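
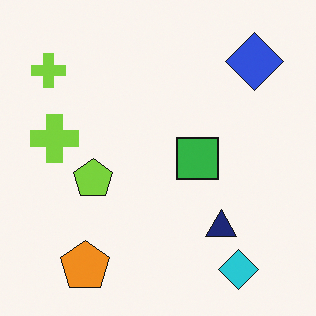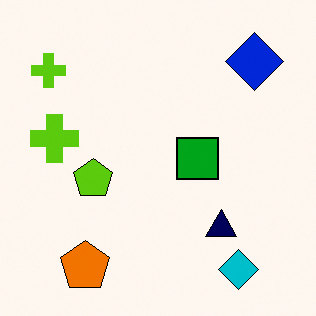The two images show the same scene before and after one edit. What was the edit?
The image was given slightly increased contrast.

Tones are pushed away from mid-grey across the whole image — a global contrast change.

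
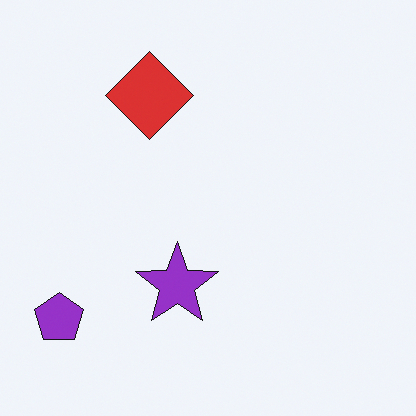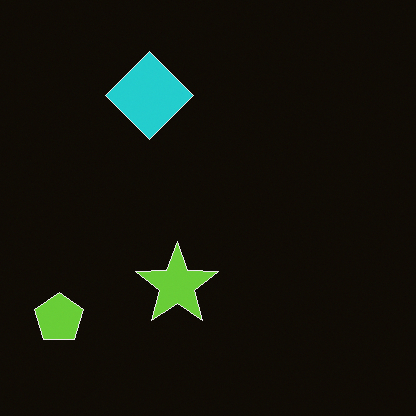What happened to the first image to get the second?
Color-inverted (negative).

The light background has become dark and every shape's color is its complement — a photographic negative.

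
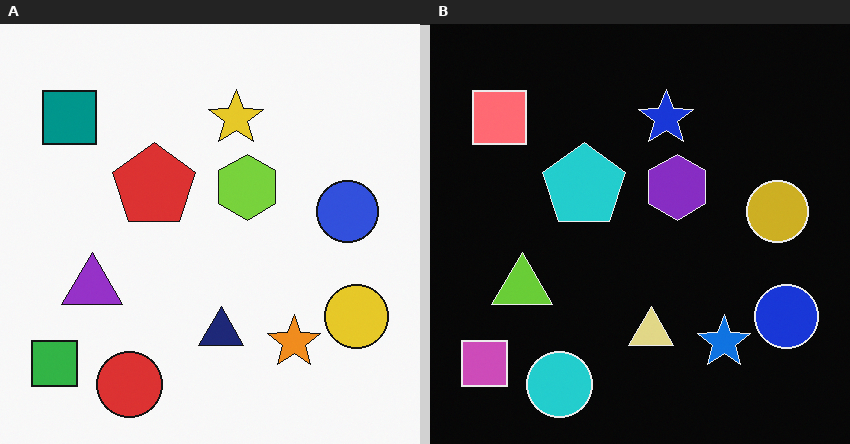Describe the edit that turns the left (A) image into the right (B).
Color-inverted (negative).

The light background has become dark and every shape's color is its complement — a photographic negative.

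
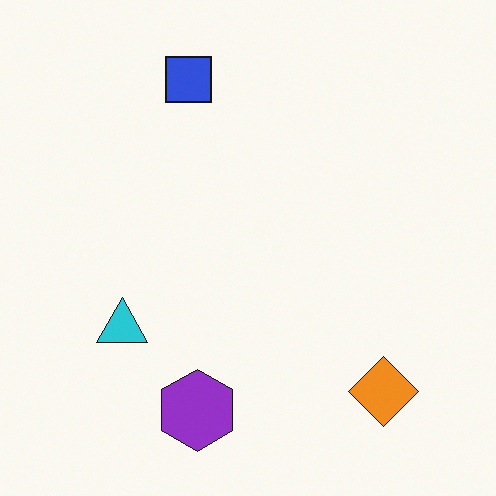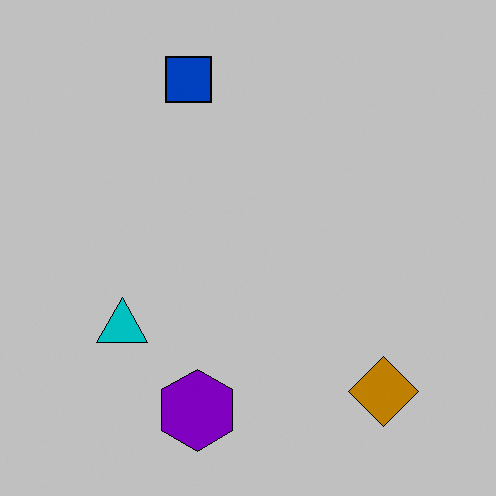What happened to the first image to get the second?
Aggressively posterized.

Each flat color has snapped to a coarser quantized level — most visibly, the near-white background has dropped to a flat grey.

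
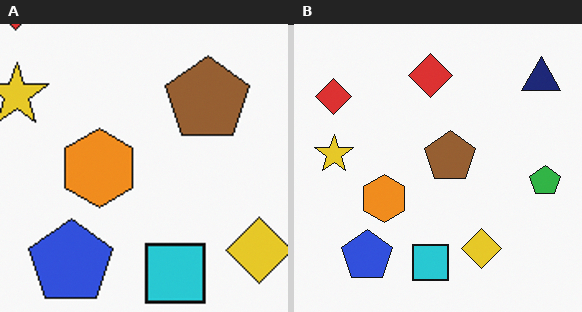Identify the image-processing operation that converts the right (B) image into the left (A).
It was cropped tightly and scaled back up.

The visible shapes are larger and the field of view is narrower; shapes near the original edges may be partly or wholly outside the frame — a crop-and-rescale.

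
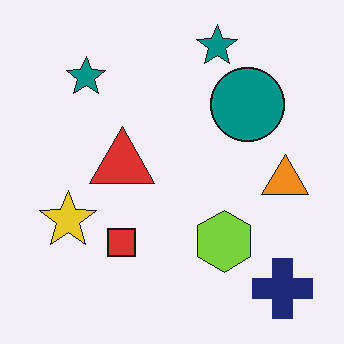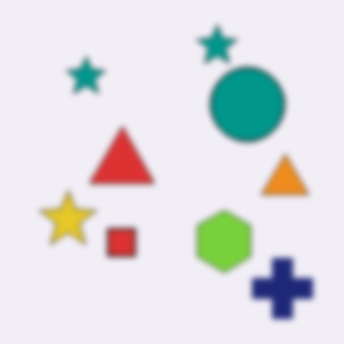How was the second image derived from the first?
The second image is the first moderately blurred.

Shape edges and outlines are uniformly softened across the whole image.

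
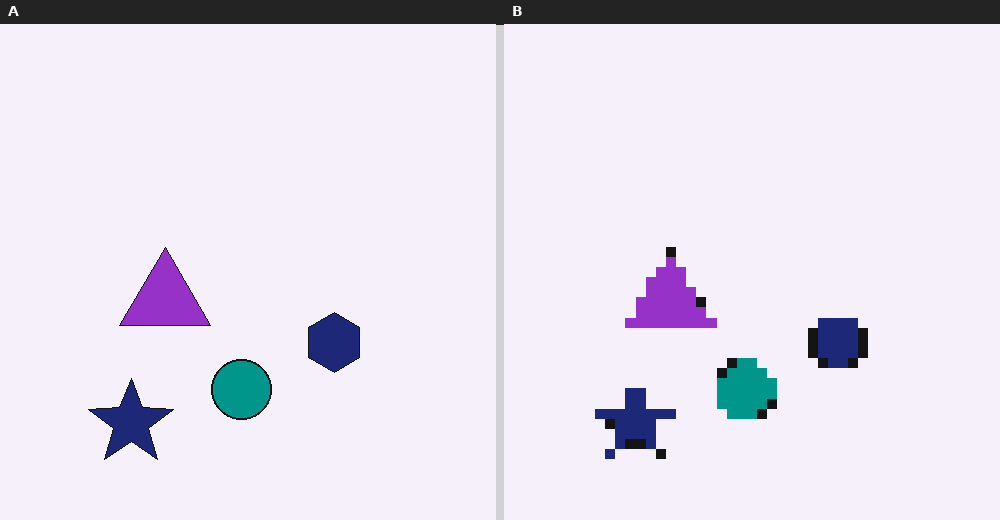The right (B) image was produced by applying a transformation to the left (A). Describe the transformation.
It was coarsely pixelated.

Shapes are reduced to large square blocks; fine edges and outlines are lost — a downscale-then-upscale (mosaic) effect.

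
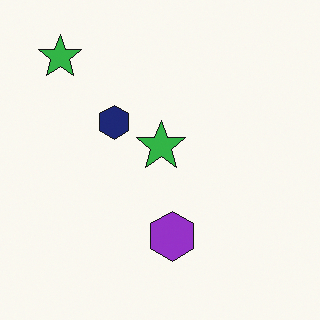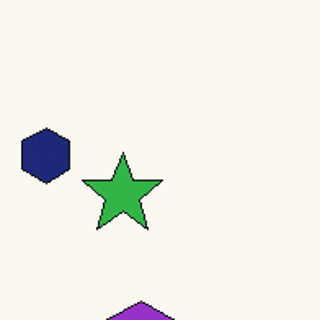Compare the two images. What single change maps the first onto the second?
It was cropped to a noticeably smaller region and rescaled.

The visible shapes are larger and the field of view is narrower; shapes near the original edges may be partly or wholly outside the frame — a crop-and-rescale.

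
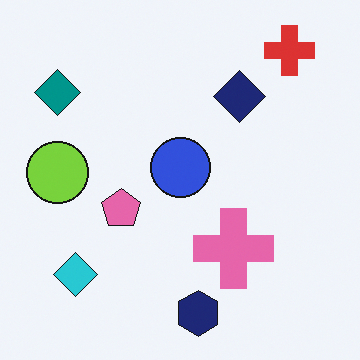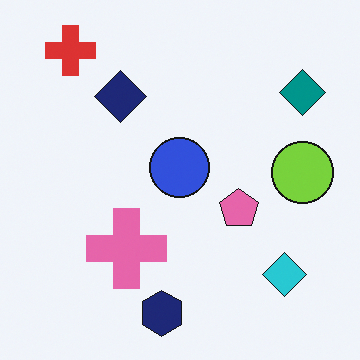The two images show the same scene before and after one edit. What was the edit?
Flipped horizontally (left ↔ right).

The teal diamond is in the top-left of the first image and the top-right of the second — shapes on opposite sides of the vertical midline have swapped in a mirror flip.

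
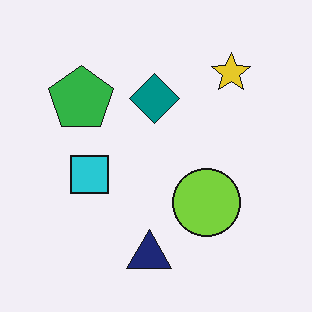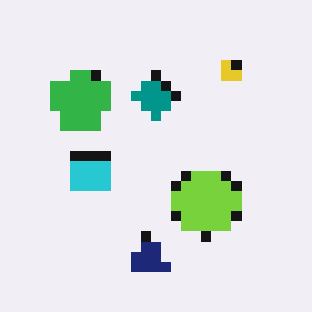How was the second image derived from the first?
The image was heavily pixelated into large blocks.

Shapes are reduced to large square blocks; fine edges and outlines are lost — a downscale-then-upscale (mosaic) effect.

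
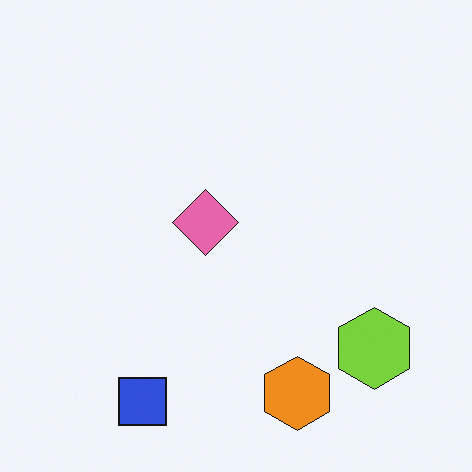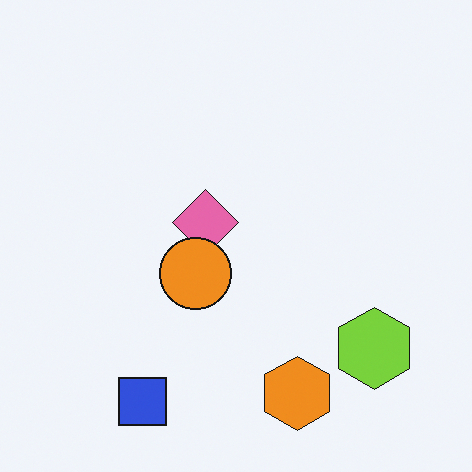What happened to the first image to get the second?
The image was overlaid with an additional orange circle.

An orange circle appears in the second image that is absent from the first.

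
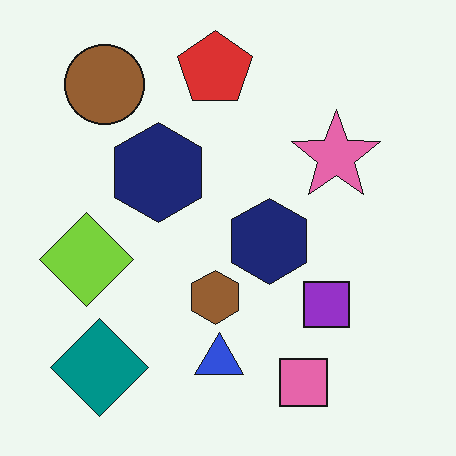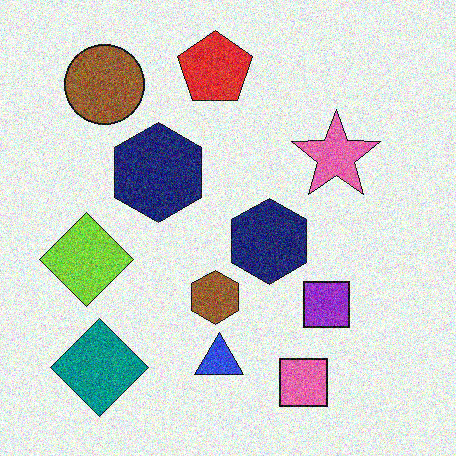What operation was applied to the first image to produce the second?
This is the original image degraded with heavy additive noise.

Random speckle covers the whole image, including the flat background.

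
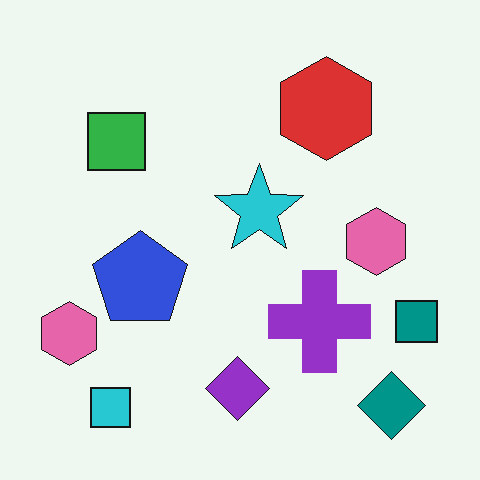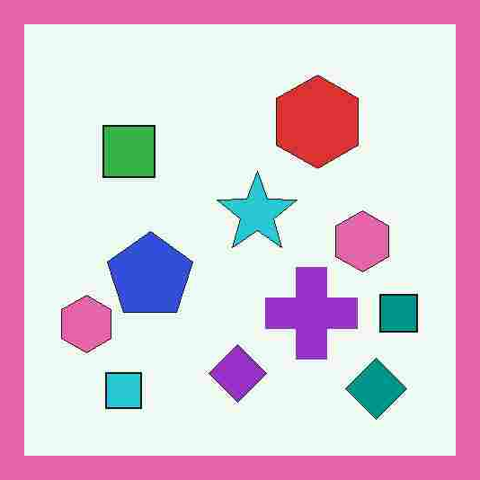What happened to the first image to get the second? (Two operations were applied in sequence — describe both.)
This is the original image heavily JPEG-compressed with obvious blocking artifacts, then framed with a pink border.

Blocky 8×8 compression artifacts appear around shape edges and the flat background shows ringing — characteristic JPEG degradation. A solid pink frame runs around the edge of the second image, with the content slightly shrunk inside it.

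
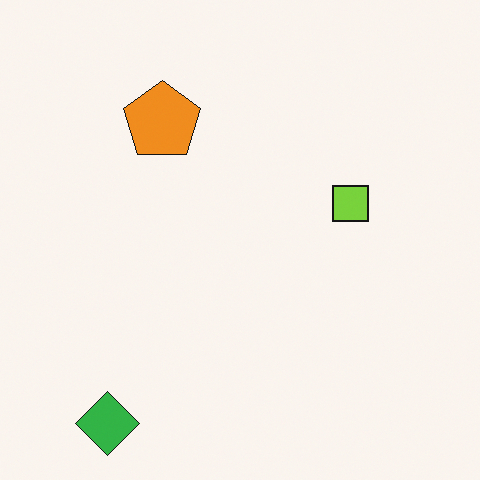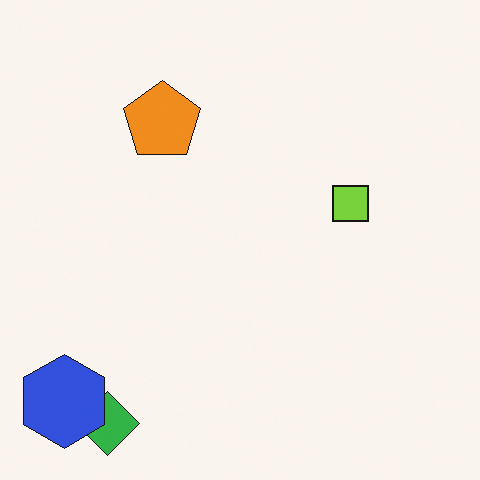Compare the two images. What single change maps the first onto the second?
Overlaid with an additional blue hexagon.

A blue hexagon appears in the second image that is absent from the first.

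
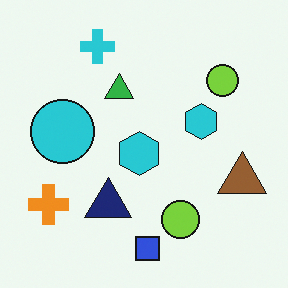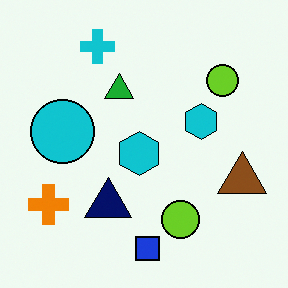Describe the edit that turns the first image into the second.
Given slightly increased contrast.

Tones are pushed away from mid-grey across the whole image — a global contrast change.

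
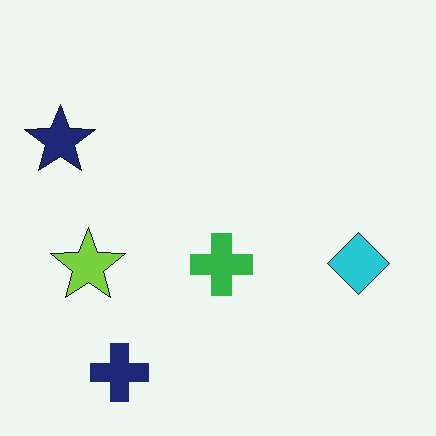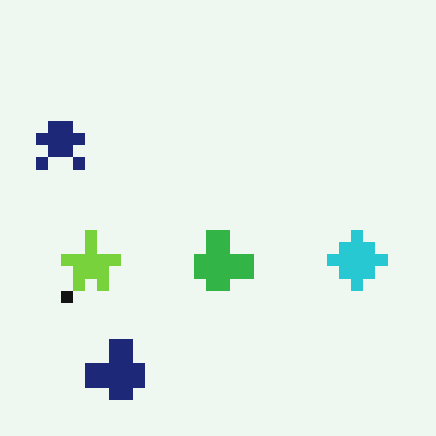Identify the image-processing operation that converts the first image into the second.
It was coarsely pixelated.

Shapes are reduced to large square blocks; fine edges and outlines are lost — a downscale-then-upscale (mosaic) effect.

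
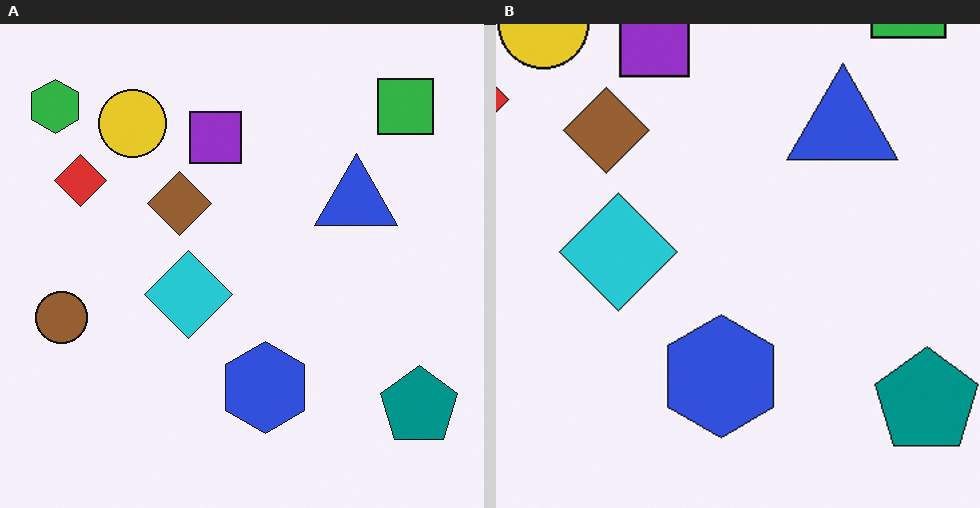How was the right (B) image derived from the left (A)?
The right (B) image is the left (A) cropped to a modestly smaller region and rescaled.

The visible shapes are larger and the field of view is narrower; shapes near the original edges may be partly or wholly outside the frame — a crop-and-rescale.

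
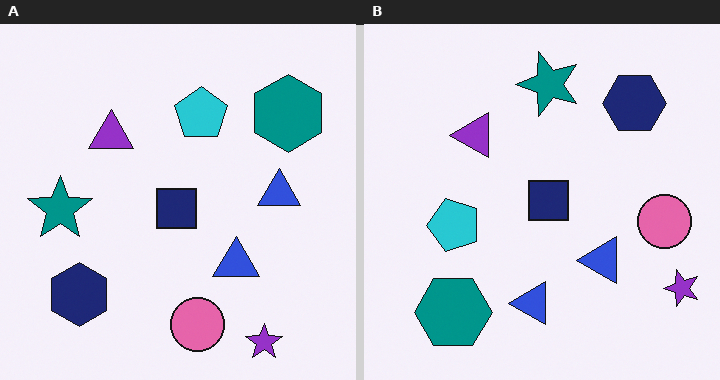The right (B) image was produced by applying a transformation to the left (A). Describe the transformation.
It was transposed (reflected across the top-left ↔ bottom-right diagonal).

Shapes have swapped their row and column positions — what was in the top-right is now in the bottom-left — a diagonal reflection.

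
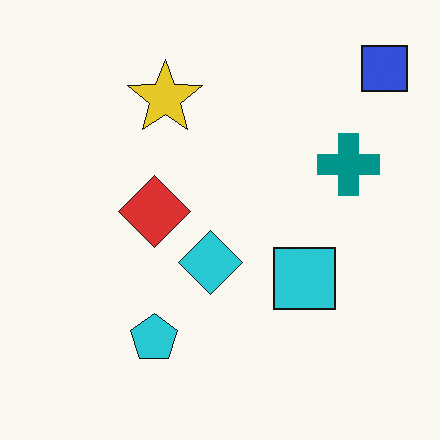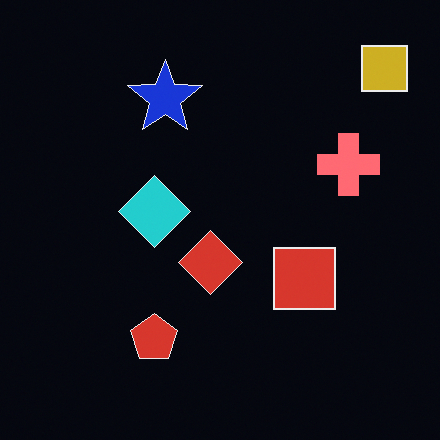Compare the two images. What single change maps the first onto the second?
The second image is the first color-inverted (negative).

The light background has become dark and every shape's color is its complement — a photographic negative.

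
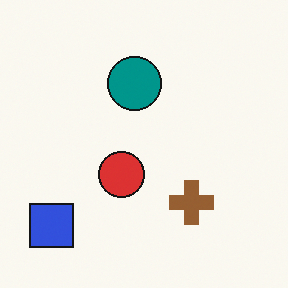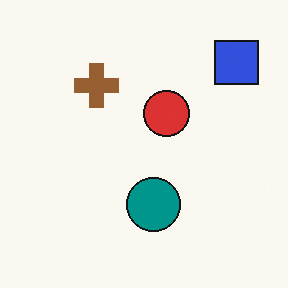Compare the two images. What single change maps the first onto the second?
The second image is the first rotated 180°.

The blue square sits in the bottom-left of the first image and the top-right of the second — consistent with a whole-image 180° rotation.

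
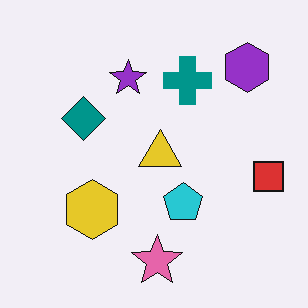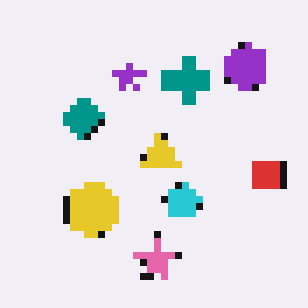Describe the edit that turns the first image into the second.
This is the original image pixelated into visible square blocks.

Shapes are reduced to large square blocks; fine edges and outlines are lost — a downscale-then-upscale (mosaic) effect.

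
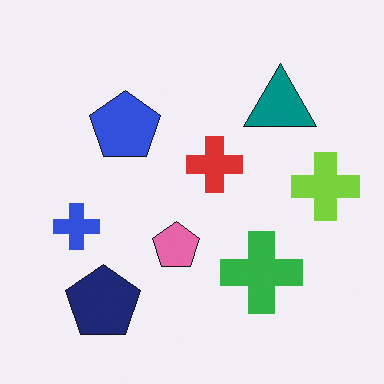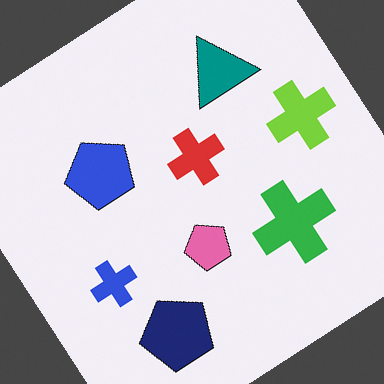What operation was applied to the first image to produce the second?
The second image is the first rotated counter-clockwise by a large amount — several tens of degrees.

Every shape is tilted by the same angle and the image corners show triangular fill wedges — a whole-image rotation by a non-right angle.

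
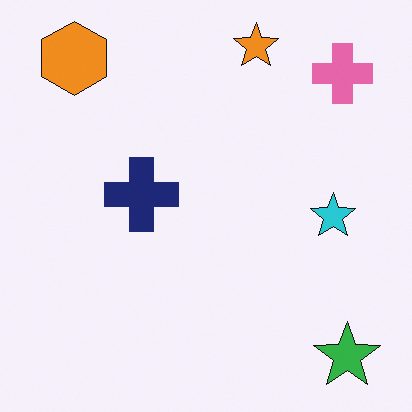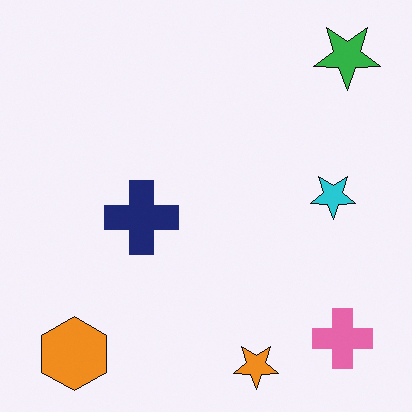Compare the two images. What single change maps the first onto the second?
It was flipped vertically (top ↔ bottom).

The orange star is in the top of the first image and the bottom of the second — shapes on opposite sides of the horizontal midline have swapped in a mirror flip.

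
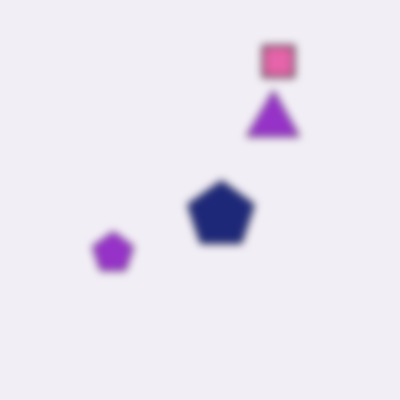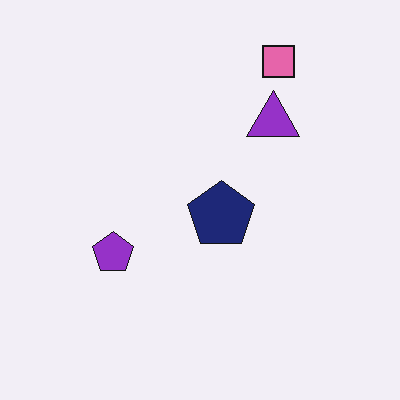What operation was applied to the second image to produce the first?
The image was noticeably gaussian-blurred.

Shape edges and outlines are uniformly softened across the whole image.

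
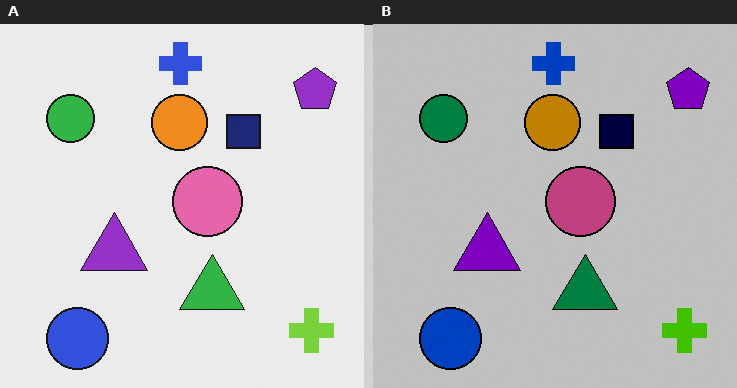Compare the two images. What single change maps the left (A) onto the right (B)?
The right (B) image is the left (A) heavily posterized to just a handful of flat colors.

Each flat color has snapped to a coarser quantized level — most visibly, the near-white background has dropped to a flat grey.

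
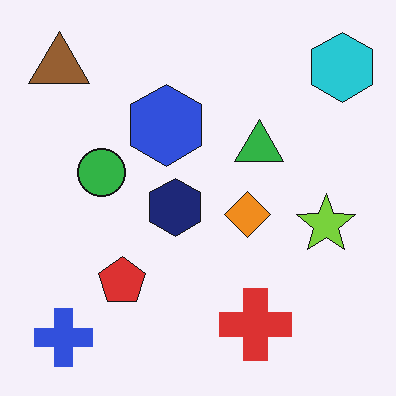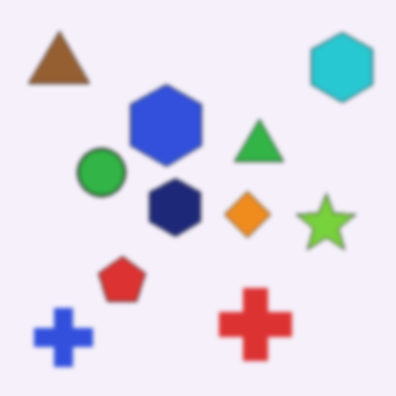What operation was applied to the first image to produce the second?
The image was lightly blurred.

Shape edges and outlines are uniformly softened across the whole image.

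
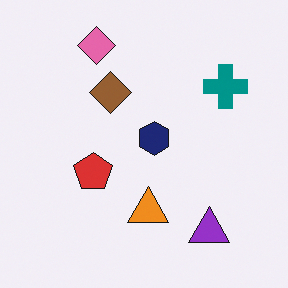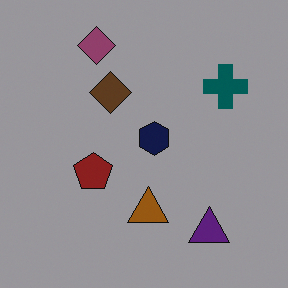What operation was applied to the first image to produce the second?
Substantially darkened.

Every pixel — background and shapes alike — is uniformly darkened.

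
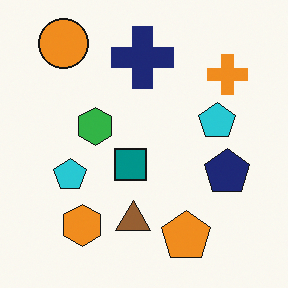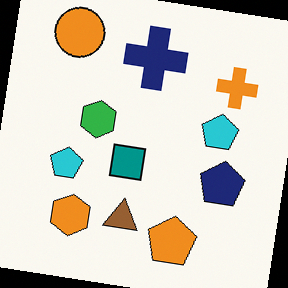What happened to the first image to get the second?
It was rotated clockwise by a slight angle.

Every shape is tilted by the same angle and the image corners show triangular fill wedges — a whole-image rotation by a non-right angle.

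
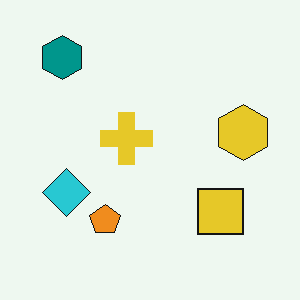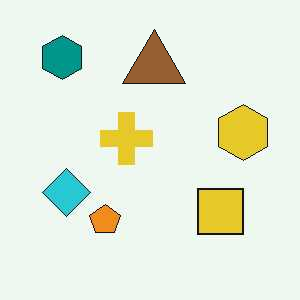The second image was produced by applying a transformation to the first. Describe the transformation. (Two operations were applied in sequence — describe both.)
JPEG-compressed with visible artifacts, then overlaid with an additional brown triangle.

Blocky 8×8 compression artifacts appear around shape edges and the flat background shows ringing — characteristic JPEG degradation. A brown triangle appears in the second image that is absent from the first.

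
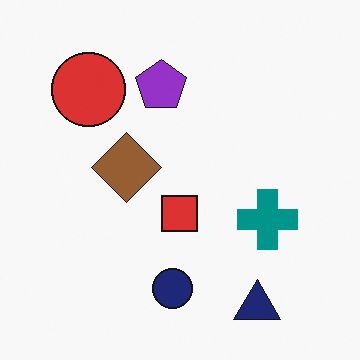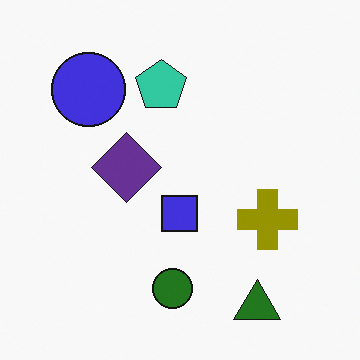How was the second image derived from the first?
The transformation is: hue-shifted by a large amount.

Every shape's color has rotated by the same amount around the hue wheel — a uniform hue shift.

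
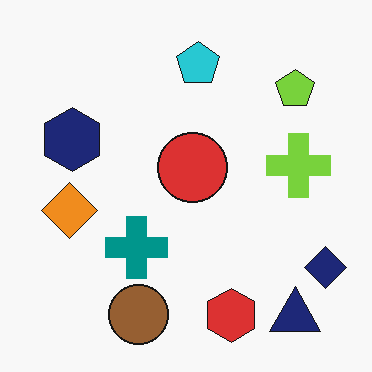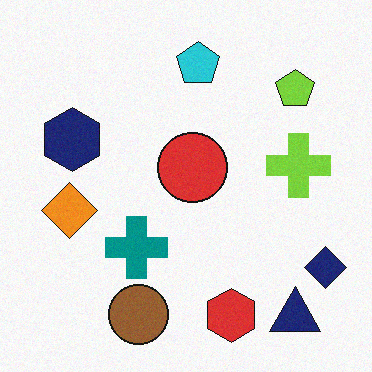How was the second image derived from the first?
The second image is the first degraded with subtle gaussian noise.

Random speckle covers the whole image, including the flat background.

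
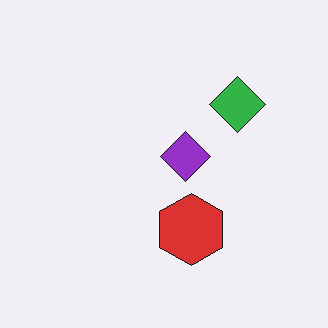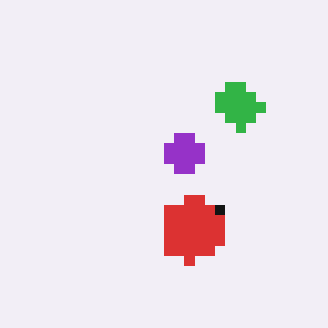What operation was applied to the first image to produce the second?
It was coarsely pixelated.

Shapes are reduced to large square blocks; fine edges and outlines are lost — a downscale-then-upscale (mosaic) effect.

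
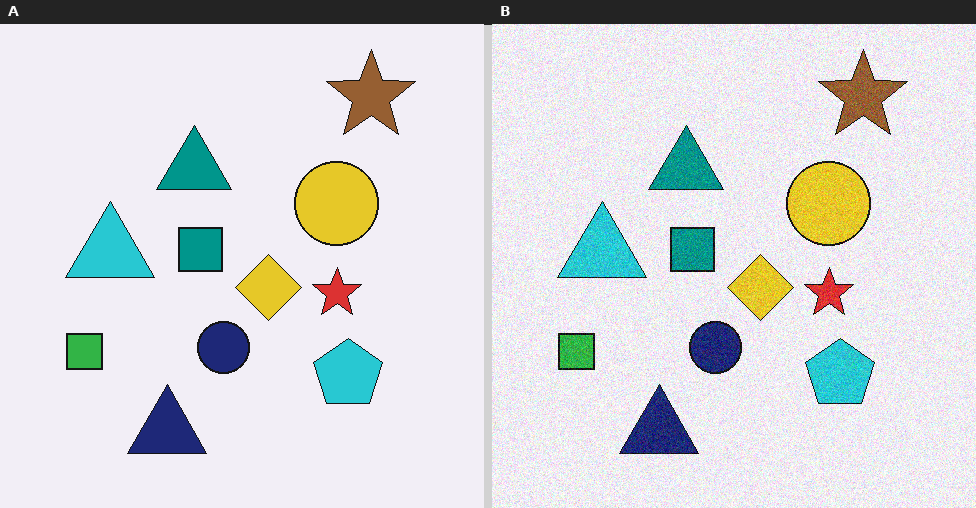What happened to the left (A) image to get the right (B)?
The image was degraded with visible gaussian noise.

Random speckle covers the whole image, including the flat background.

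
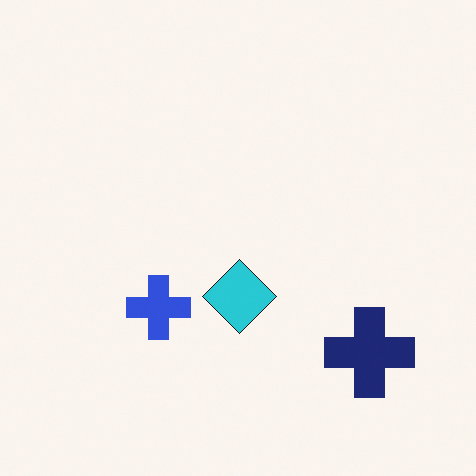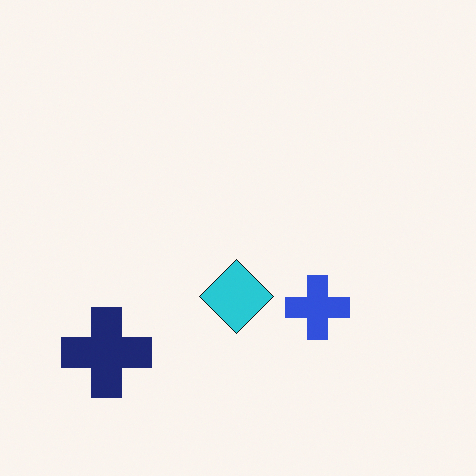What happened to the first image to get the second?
The transformation is: flipped horizontally (left ↔ right).

The navy cross is in the bottom-right of the first image and the bottom-left of the second — shapes on opposite sides of the vertical midline have swapped in a mirror flip.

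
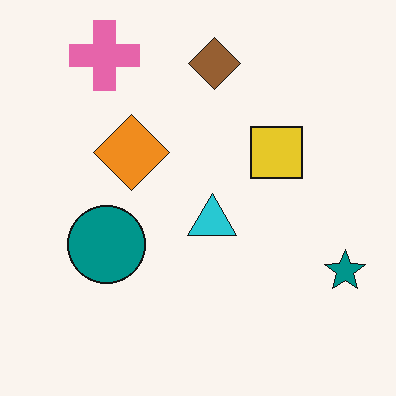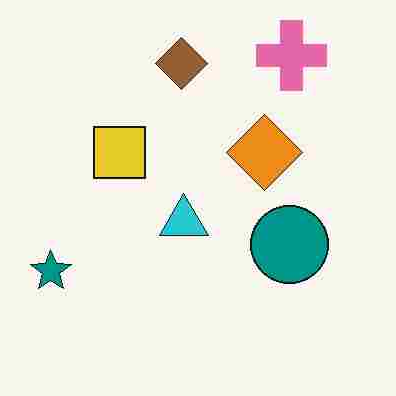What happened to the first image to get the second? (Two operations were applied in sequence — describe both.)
The second image is the first heavily JPEG-compressed with obvious blocking artifacts, then flipped horizontally (left ↔ right).

Blocky 8×8 compression artifacts appear around shape edges and the flat background shows ringing — characteristic JPEG degradation. The teal star is in the bottom-right of the first image and the bottom-left of the second — shapes on opposite sides of the vertical midline have swapped in a mirror flip.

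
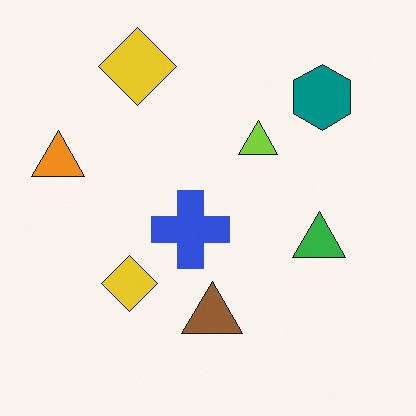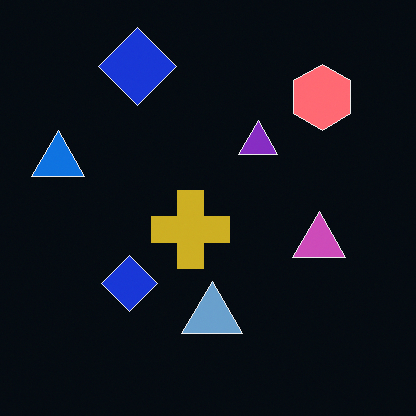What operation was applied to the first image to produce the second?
The transformation is: color-inverted (negative).

The light background has become dark and every shape's color is its complement — a photographic negative.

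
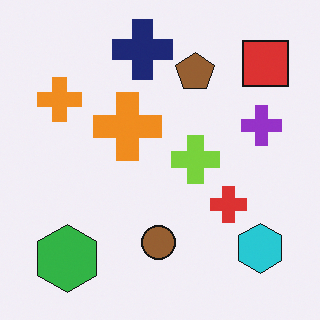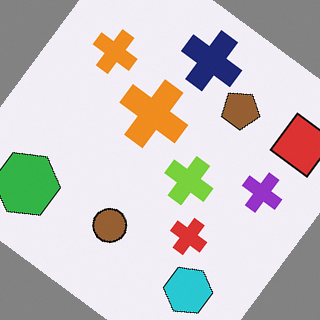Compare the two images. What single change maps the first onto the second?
The second image is the first rotated clockwise by a large amount — several tens of degrees.

Every shape is tilted by the same angle and the image corners show triangular fill wedges — a whole-image rotation by a non-right angle.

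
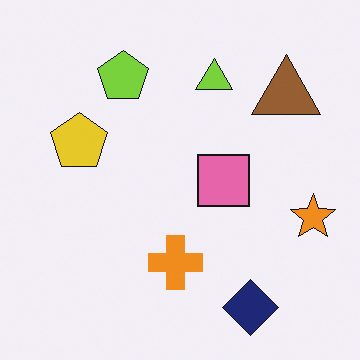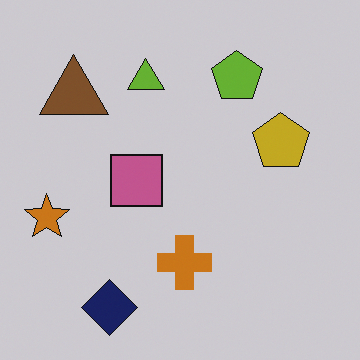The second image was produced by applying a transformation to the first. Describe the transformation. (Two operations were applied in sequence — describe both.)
It was darkened a little, then flipped horizontally (left ↔ right).

Every pixel — background and shapes alike — is uniformly darkened. The orange star is in the right of the first image and the left of the second — shapes on opposite sides of the vertical midline have swapped in a mirror flip.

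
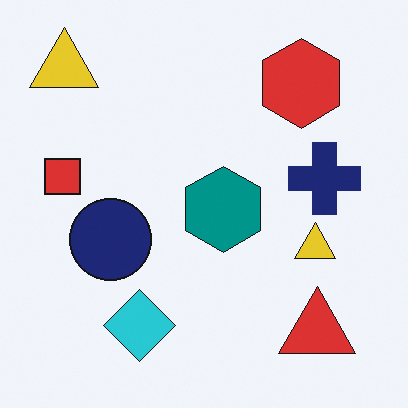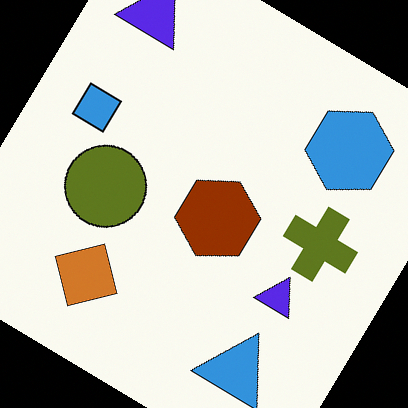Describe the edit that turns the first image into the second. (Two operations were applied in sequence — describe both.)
Rotated clockwise by a large amount — several tens of degrees, then hue-shifted by a large amount.

Every shape is tilted by the same angle and the image corners show triangular fill wedges — a whole-image rotation by a non-right angle. Every shape's color has rotated by the same amount around the hue wheel — a uniform hue shift.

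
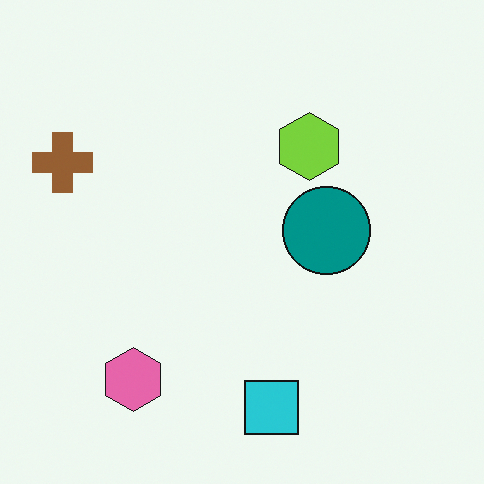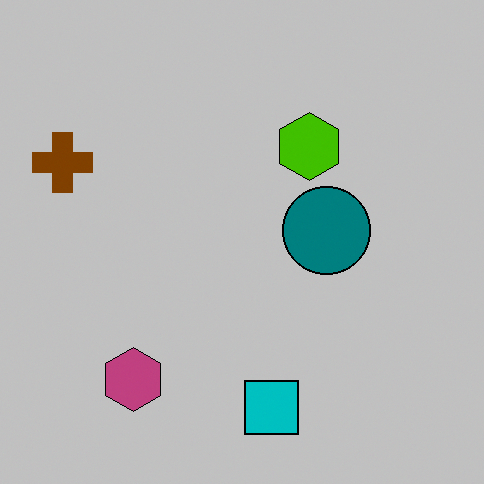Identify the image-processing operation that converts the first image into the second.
It was heavily posterized to just a handful of flat colors.

Each flat color has snapped to a coarser quantized level — most visibly, the near-white background has dropped to a flat grey.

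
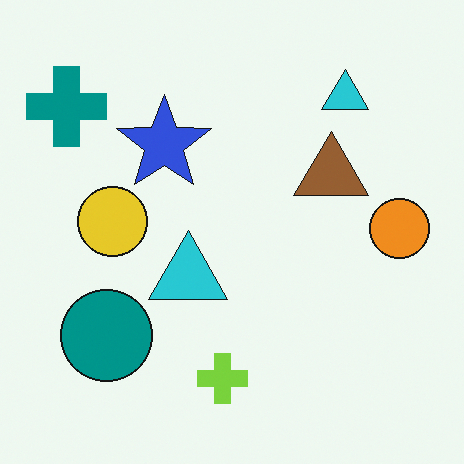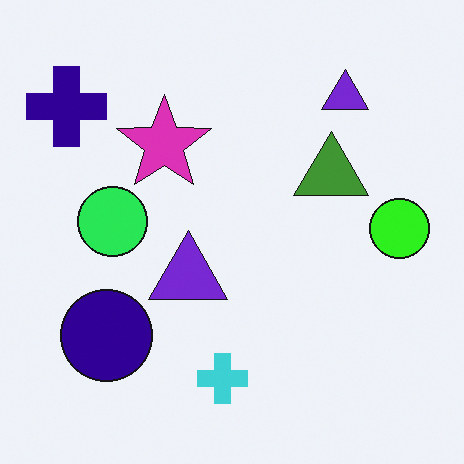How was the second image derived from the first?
The image was hue-shifted through roughly a third of the color wheel.

Every shape's color has rotated by the same amount around the hue wheel — a uniform hue shift.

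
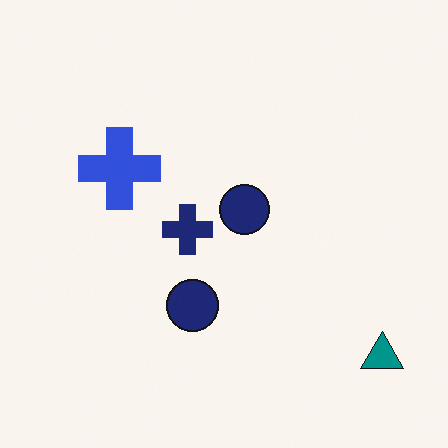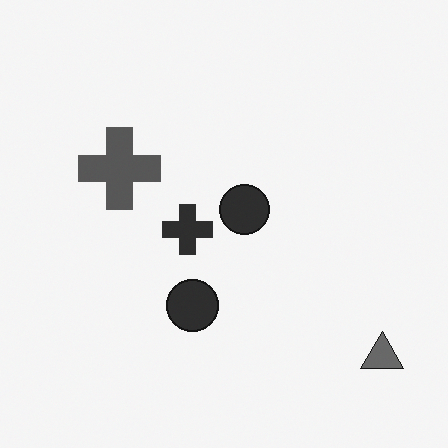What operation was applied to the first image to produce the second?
This is the original image converted to grayscale.

All color is removed — every shape is now a shade of grey.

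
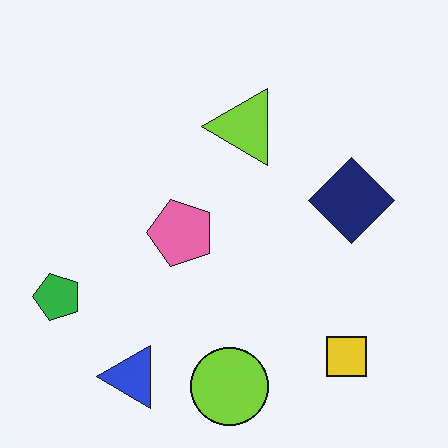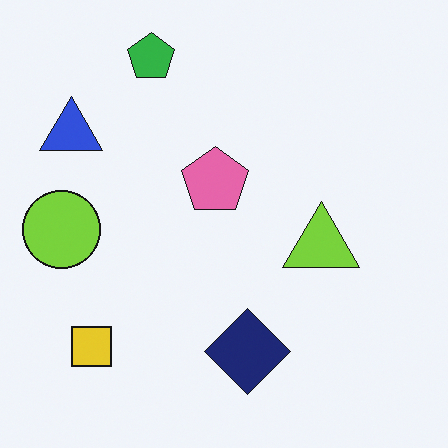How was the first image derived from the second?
Rotated 90° counter-clockwise.

The green pentagon sits in the top of the second image and the left of the first — consistent with a whole-image 90° counter-clockwise rotation.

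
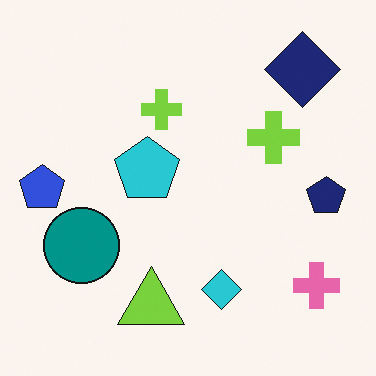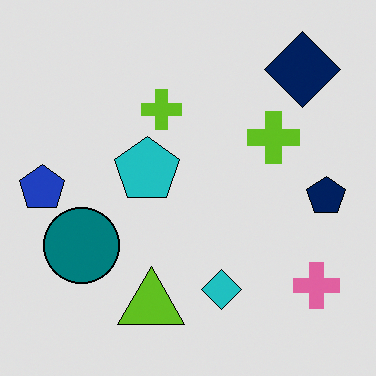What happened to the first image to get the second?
Moderately posterized.

Each flat color has snapped to a coarser quantized level — most visibly, the near-white background has dropped to a flat grey.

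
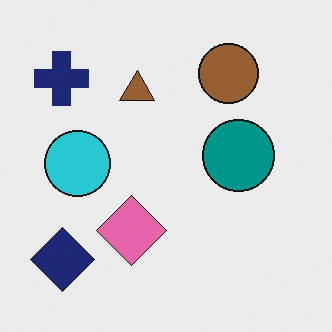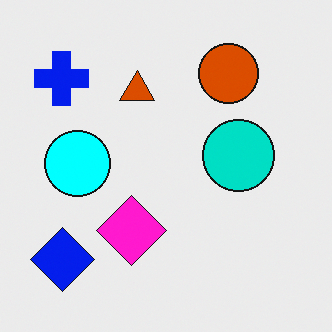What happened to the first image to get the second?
The transformation is: made much more vivid (saturation change).

All colors are more vivid — a global saturation change.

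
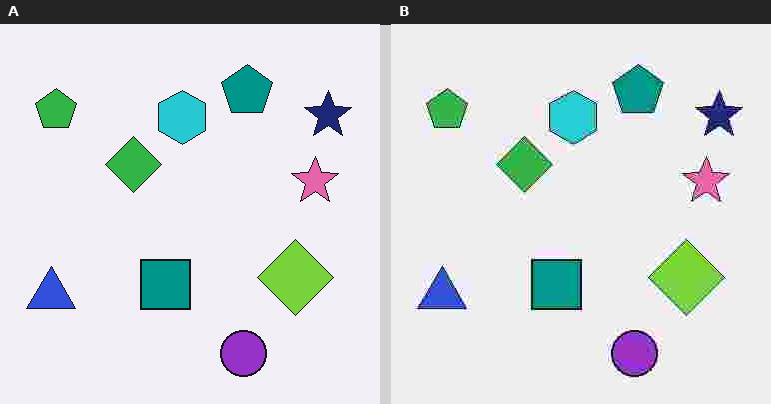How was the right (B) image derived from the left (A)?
This is the original image degraded with heavy JPEG compression.

Blocky 8×8 compression artifacts appear around shape edges and the flat background shows ringing — characteristic JPEG degradation.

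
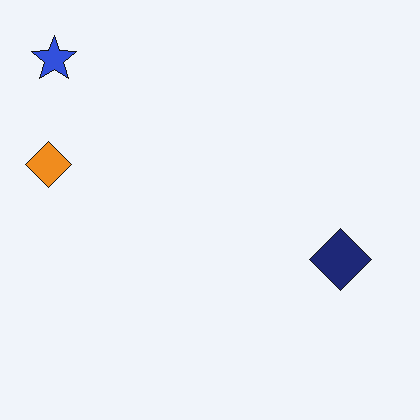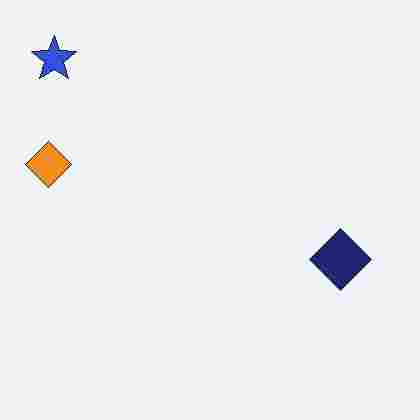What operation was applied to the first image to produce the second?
Heavily JPEG-compressed with obvious blocking artifacts.

Blocky 8×8 compression artifacts appear around shape edges and the flat background shows ringing — characteristic JPEG degradation.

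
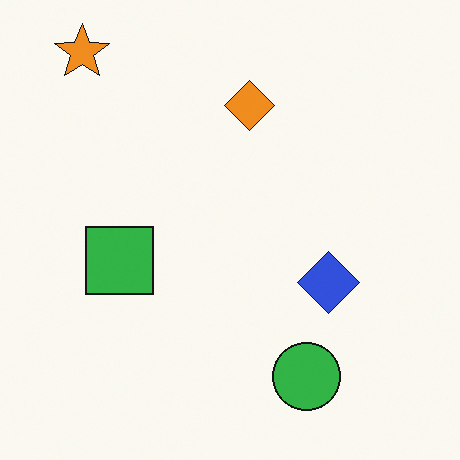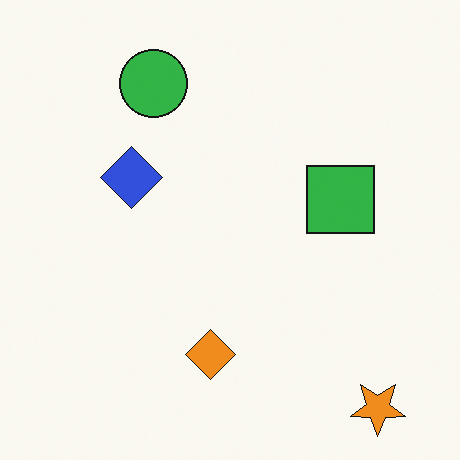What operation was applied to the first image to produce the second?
Rotated 180°.

The orange star sits in the top-left of the first image and the bottom-right of the second — consistent with a whole-image 180° rotation.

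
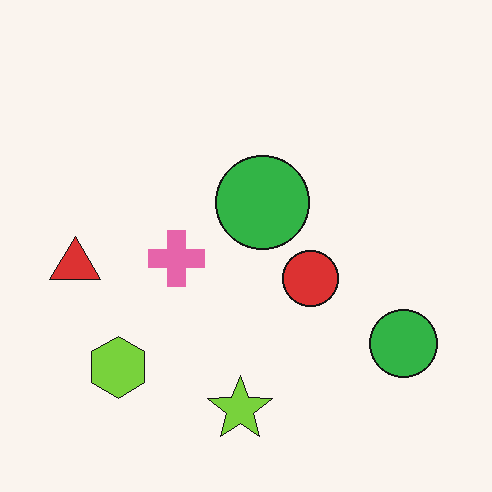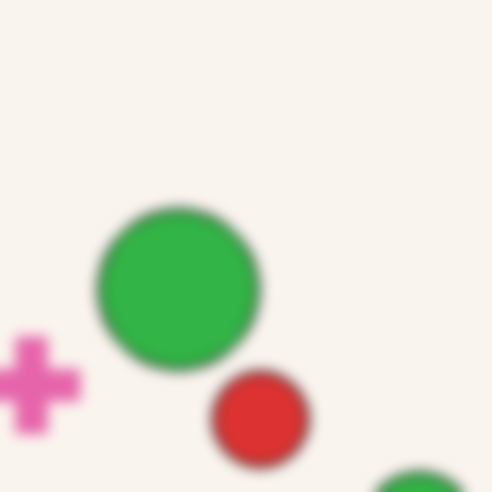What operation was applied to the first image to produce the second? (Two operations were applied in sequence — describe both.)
This is the original image cropped tightly and scaled back up, then heavily blurred.

The visible shapes are larger and the field of view is narrower; shapes near the original edges may be partly or wholly outside the frame — a crop-and-rescale. Shape edges and outlines are uniformly softened across the whole image.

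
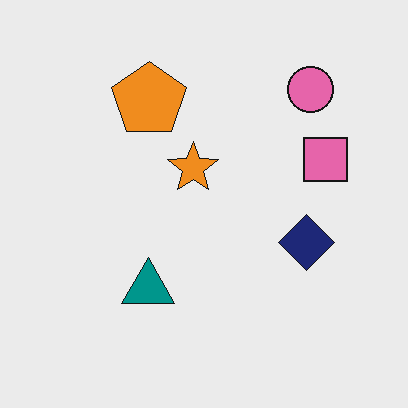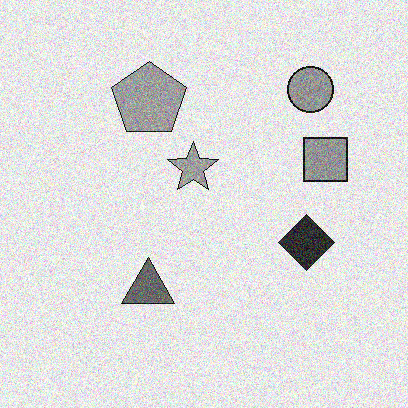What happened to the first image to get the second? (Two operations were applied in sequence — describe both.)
This is the original image converted to grayscale, then degraded with moderate additive noise.

All color is removed — every shape is now a shade of grey. Random speckle covers the whole image, including the flat background.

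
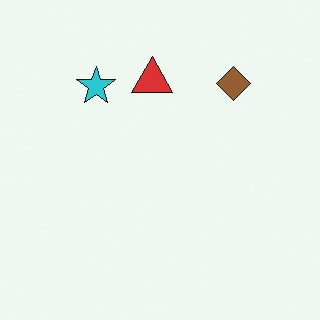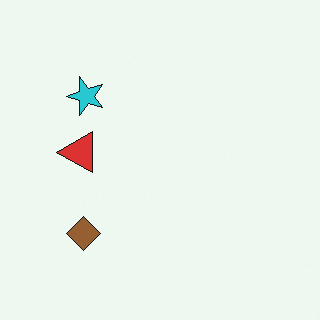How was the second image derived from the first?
This is the original image transposed (reflected across the top-left ↔ bottom-right diagonal).

Shapes have swapped their row and column positions — what was in the top-right is now in the bottom-left — a diagonal reflection.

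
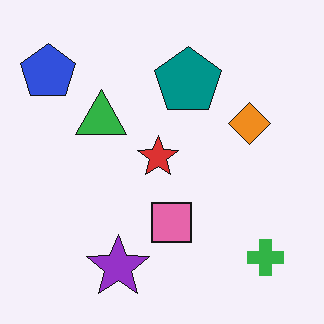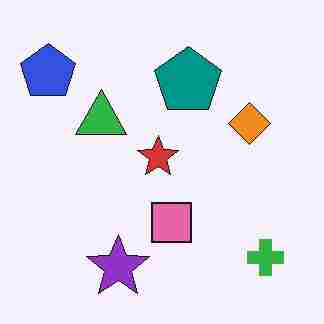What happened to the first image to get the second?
Heavily JPEG-compressed with obvious blocking artifacts.

Blocky 8×8 compression artifacts appear around shape edges and the flat background shows ringing — characteristic JPEG degradation.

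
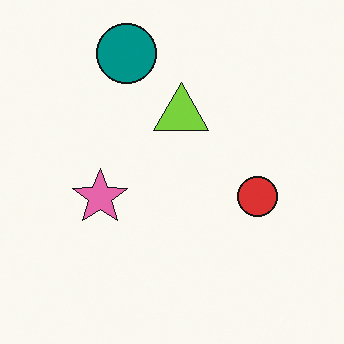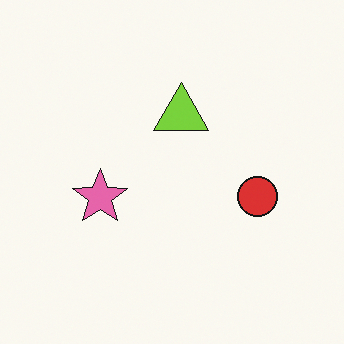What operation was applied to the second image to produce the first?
The image was overlaid with an additional teal circle.

A teal circle appears in the first image that is absent from the second.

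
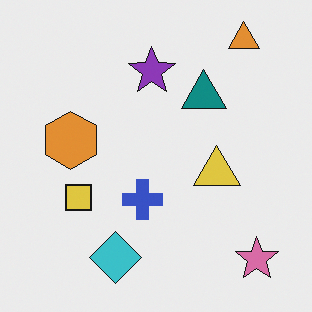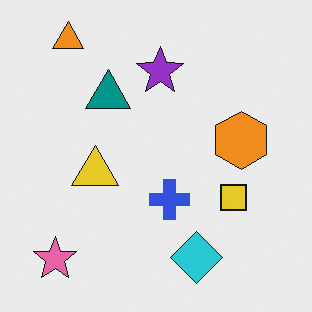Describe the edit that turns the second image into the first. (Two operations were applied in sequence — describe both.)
Flipped horizontally (left ↔ right), then slightly desaturated.

The pink star is in the bottom-left of the second image and the bottom-right of the first — shapes on opposite sides of the vertical midline have swapped in a mirror flip. All colors are more muted and greyish — a global saturation change.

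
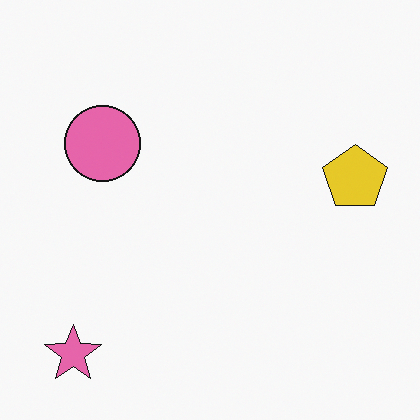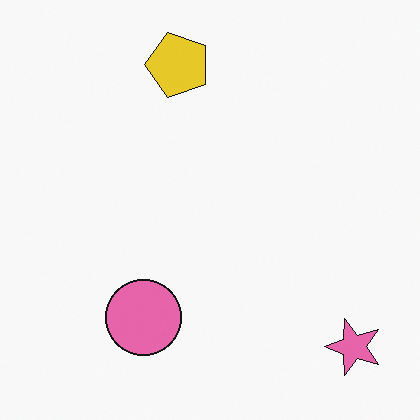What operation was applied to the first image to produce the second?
The second image is the first rotated 90° counter-clockwise.

The pink star sits in the bottom-left of the first image and the bottom-right of the second — consistent with a whole-image 90° counter-clockwise rotation.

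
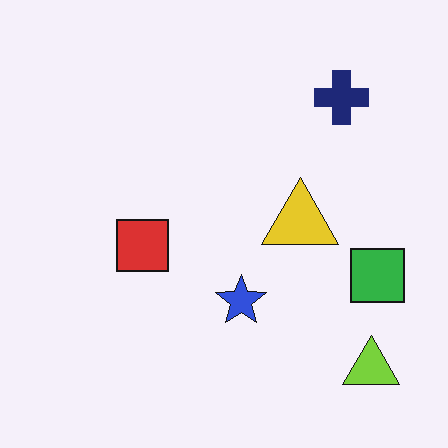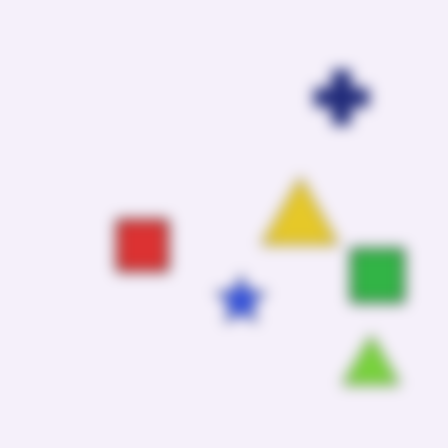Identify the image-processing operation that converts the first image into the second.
The second image is the first heavily blurred.

Shape edges and outlines are uniformly softened across the whole image.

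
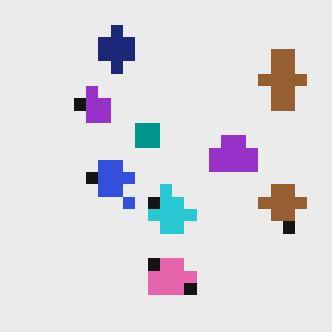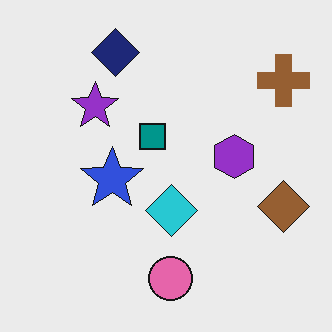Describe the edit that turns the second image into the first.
This is the original image coarsely pixelated.

Shapes are reduced to large square blocks; fine edges and outlines are lost — a downscale-then-upscale (mosaic) effect.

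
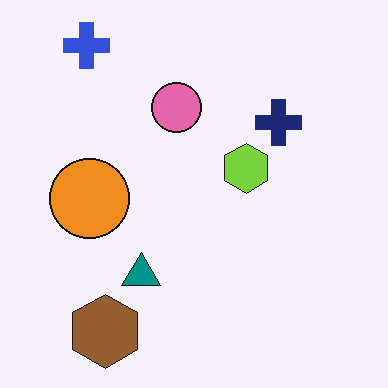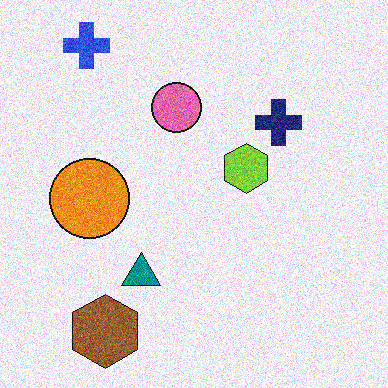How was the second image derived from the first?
Degraded with a thick layer of grain.

Random speckle covers the whole image, including the flat background.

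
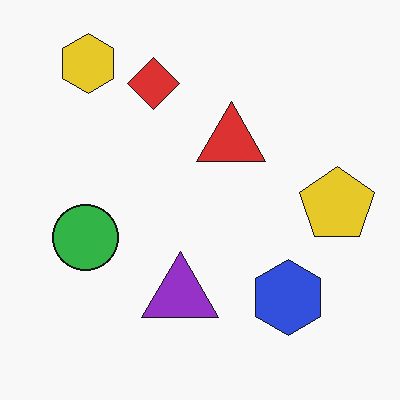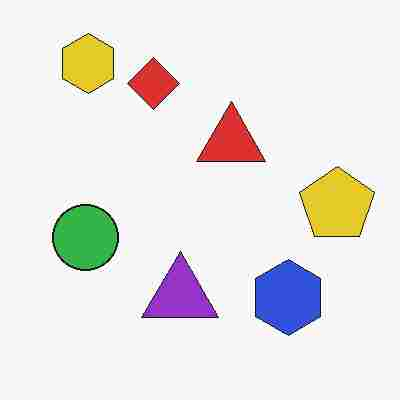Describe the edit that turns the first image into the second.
This is the original image heavily JPEG-compressed with obvious blocking artifacts.

Blocky 8×8 compression artifacts appear around shape edges and the flat background shows ringing — characteristic JPEG degradation.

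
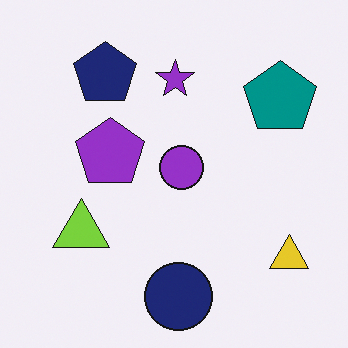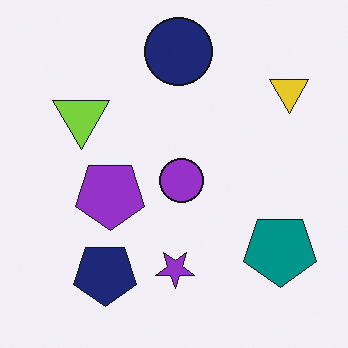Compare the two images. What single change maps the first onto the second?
Flipped vertically (top ↔ bottom).

The navy circle is in the bottom of the first image and the top of the second — shapes on opposite sides of the horizontal midline have swapped in a mirror flip.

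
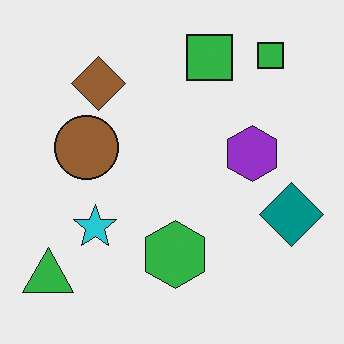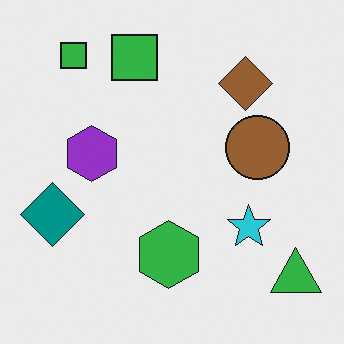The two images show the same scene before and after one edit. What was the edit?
The image was flipped horizontally (left ↔ right).

The green triangle is in the bottom-left of the first image and the bottom-right of the second — shapes on opposite sides of the vertical midline have swapped in a mirror flip.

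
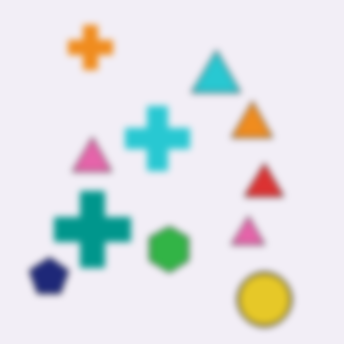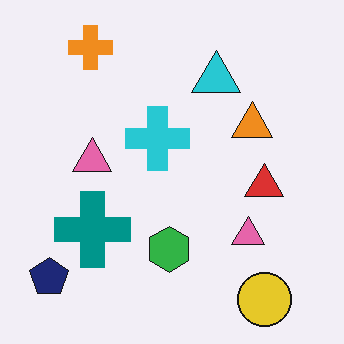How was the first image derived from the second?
The transformation is: moderately blurred.

Shape edges and outlines are uniformly softened across the whole image.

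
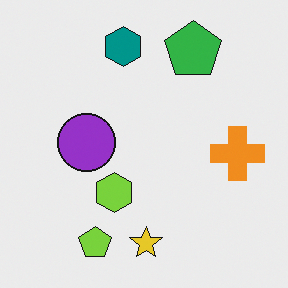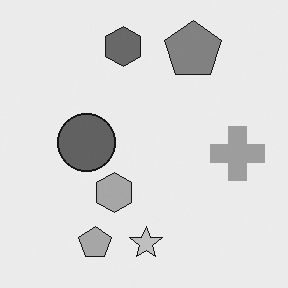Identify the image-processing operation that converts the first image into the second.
Converted to grayscale.

All color is removed — every shape is now a shade of grey.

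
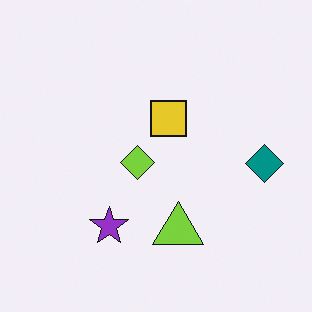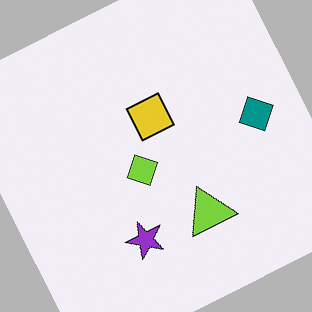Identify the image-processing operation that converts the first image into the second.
It was rotated counter-clockwise by a clearly visible amount.

Every shape is tilted by the same angle and the image corners show triangular fill wedges — a whole-image rotation by a non-right angle.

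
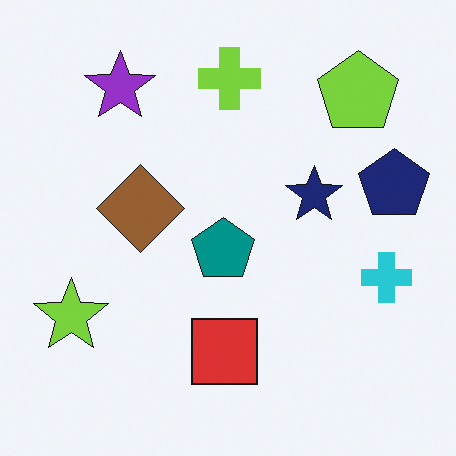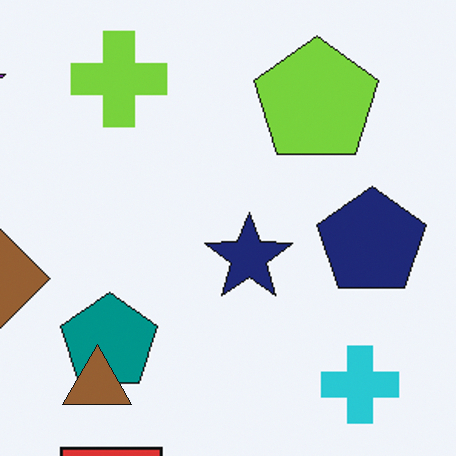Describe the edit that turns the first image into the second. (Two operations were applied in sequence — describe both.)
The second image is the first cropped to a modestly smaller region and rescaled, then overlaid with an additional brown triangle.

The visible shapes are larger and the field of view is narrower; shapes near the original edges may be partly or wholly outside the frame — a crop-and-rescale. A brown triangle appears in the second image that is absent from the first.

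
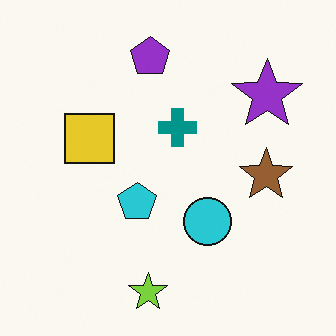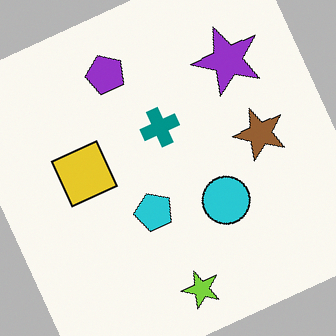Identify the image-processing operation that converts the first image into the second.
This is the original image rotated counter-clockwise by a moderate amount.

Every shape is tilted by the same angle and the image corners show triangular fill wedges — a whole-image rotation by a non-right angle.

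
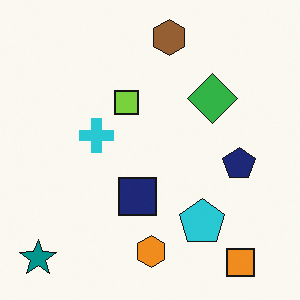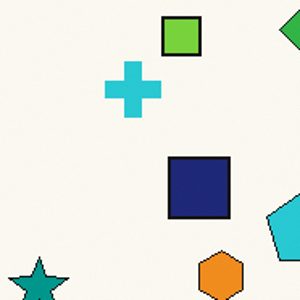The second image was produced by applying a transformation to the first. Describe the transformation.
The transformation is: cropped to a modestly smaller region and rescaled.

The visible shapes are larger and the field of view is narrower; shapes near the original edges may be partly or wholly outside the frame — a crop-and-rescale.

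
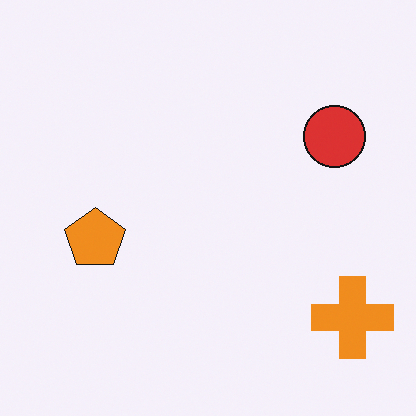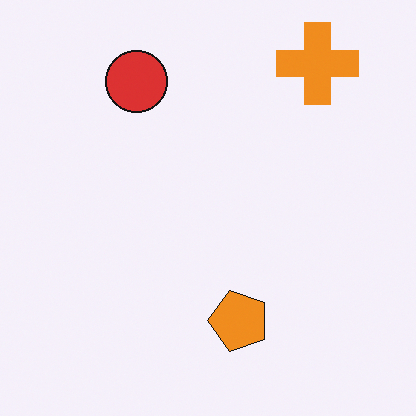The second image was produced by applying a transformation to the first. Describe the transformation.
The transformation is: rotated 90° counter-clockwise.

The orange cross sits in the bottom-right of the first image and the top-right of the second — consistent with a whole-image 90° counter-clockwise rotation.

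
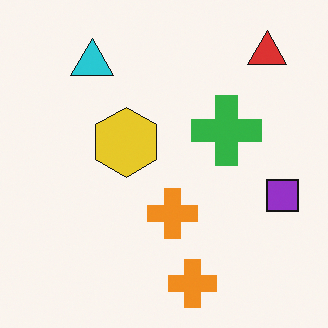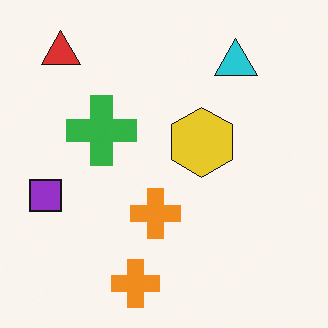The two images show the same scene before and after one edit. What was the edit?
The image was flipped horizontally (left ↔ right).

The purple square is in the right of the first image and the left of the second — shapes on opposite sides of the vertical midline have swapped in a mirror flip.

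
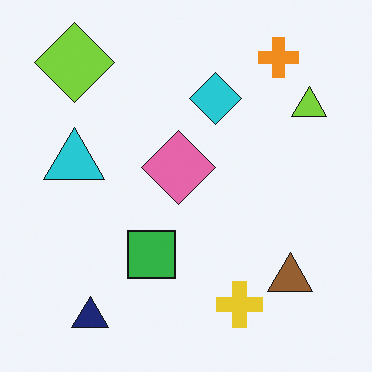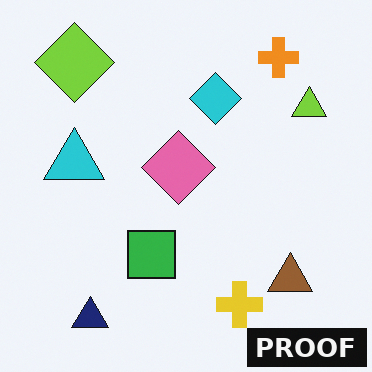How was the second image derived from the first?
The image was watermarked with the text "PROOF" in the lower-right corner.

A dark label reading "PROOF" appears in the lower-right corner.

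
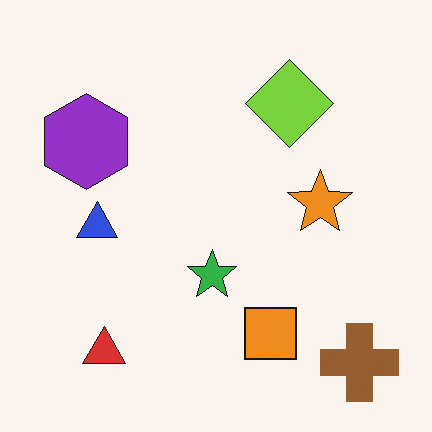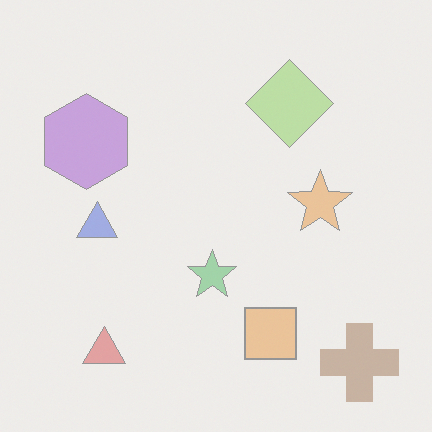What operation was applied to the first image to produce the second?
This is the original image given much lower contrast.

Tones are pushed toward mid-grey across the whole image — a global contrast change.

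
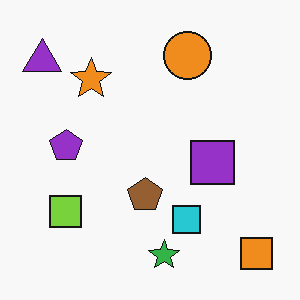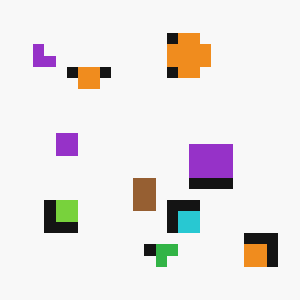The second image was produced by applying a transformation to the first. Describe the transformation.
It was coarsely pixelated.

Shapes are reduced to large square blocks; fine edges and outlines are lost — a downscale-then-upscale (mosaic) effect.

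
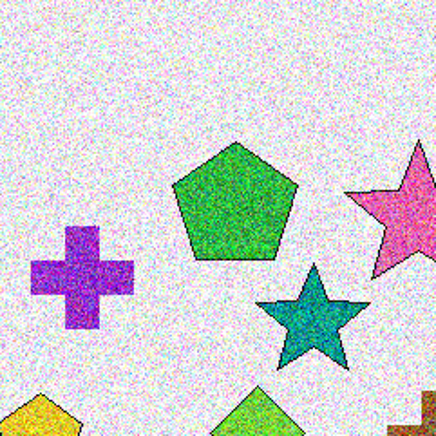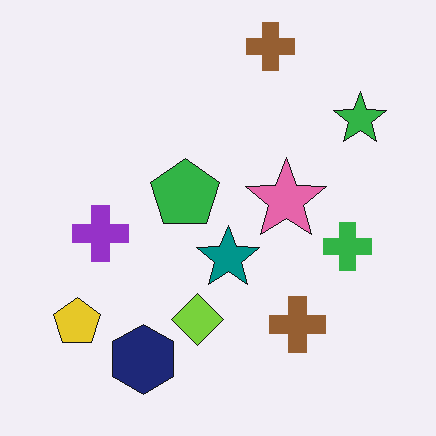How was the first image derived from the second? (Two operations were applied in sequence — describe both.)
This is the original image degraded with strong gaussian noise, then cropped to a noticeably smaller region and rescaled.

Random speckle covers the whole image, including the flat background. The visible shapes are larger and the field of view is narrower; shapes near the original edges may be partly or wholly outside the frame — a crop-and-rescale.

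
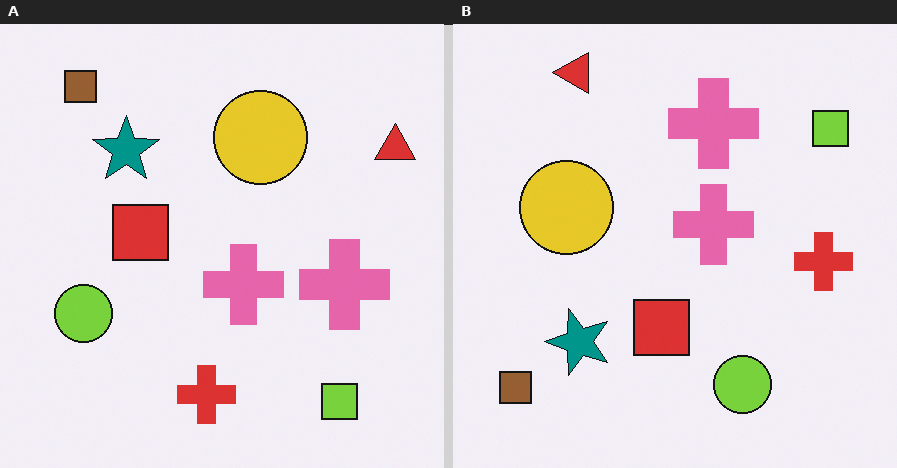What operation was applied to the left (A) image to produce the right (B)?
The right (B) image is the left (A) rotated 90° counter-clockwise.

The brown square sits in the top-left of the left (A) image and the bottom-left of the right (B) — consistent with a whole-image 90° counter-clockwise rotation.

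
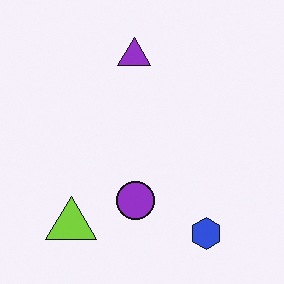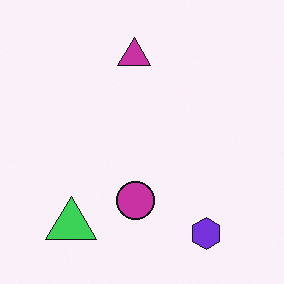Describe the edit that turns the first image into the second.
The image was hue-shifted by a small amount.

Every shape's color has rotated by the same amount around the hue wheel — a uniform hue shift.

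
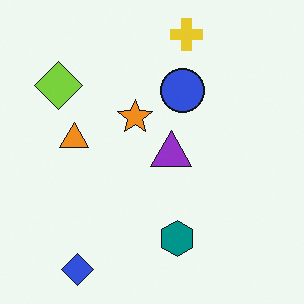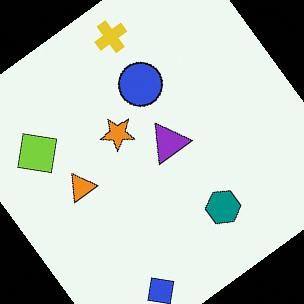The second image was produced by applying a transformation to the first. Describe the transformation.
The transformation is: rotated counter-clockwise by a large amount — several tens of degrees.

Every shape is tilted by the same angle and the image corners show triangular fill wedges — a whole-image rotation by a non-right angle.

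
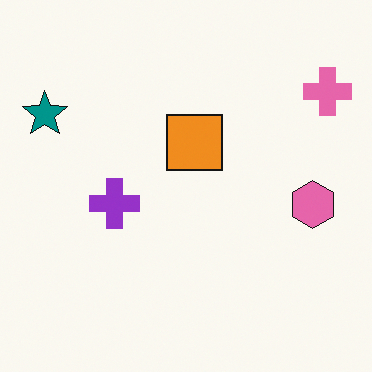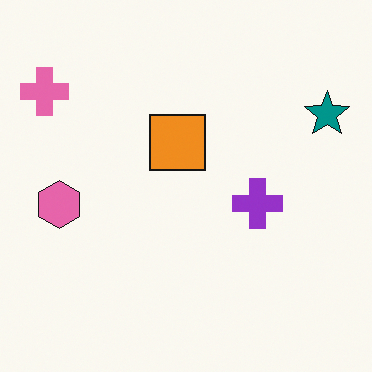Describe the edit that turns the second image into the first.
The image was flipped horizontally (left ↔ right).

The pink cross is in the top-left of the second image and the top-right of the first — shapes on opposite sides of the vertical midline have swapped in a mirror flip.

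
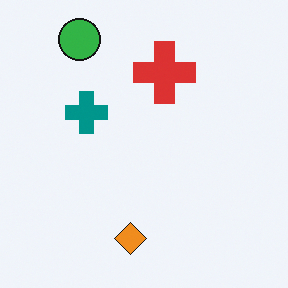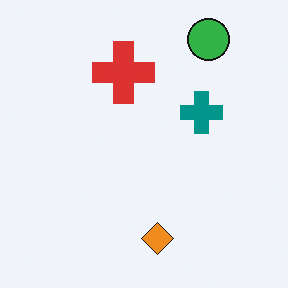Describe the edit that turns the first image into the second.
Flipped horizontally (left ↔ right).

The green circle is in the top-left of the first image and the top-right of the second — shapes on opposite sides of the vertical midline have swapped in a mirror flip.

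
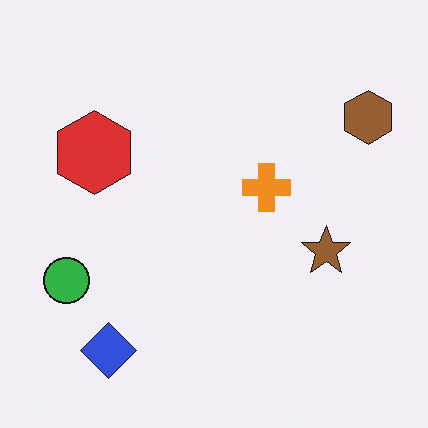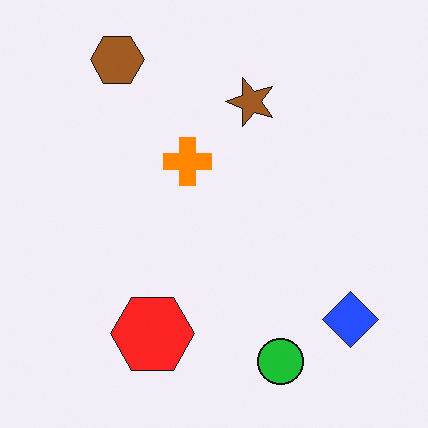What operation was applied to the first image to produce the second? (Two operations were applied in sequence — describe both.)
Rotated 90° counter-clockwise, then slightly oversaturated.

The brown hexagon sits in the top-right of the first image and the top-left of the second — consistent with a whole-image 90° counter-clockwise rotation. All colors are more vivid — a global saturation change.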